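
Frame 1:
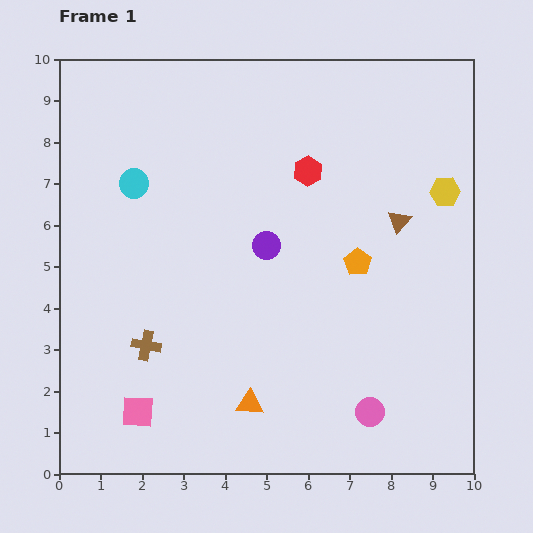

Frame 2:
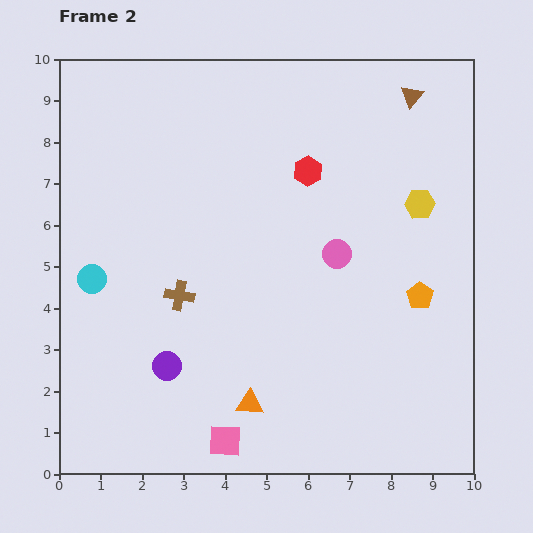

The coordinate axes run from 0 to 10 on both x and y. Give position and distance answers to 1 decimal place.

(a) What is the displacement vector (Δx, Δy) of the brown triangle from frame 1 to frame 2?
(0.3, 3.0)

The brown triangle was at (8.2, 6.1) in frame 1 and (8.5, 9.1) in frame 2.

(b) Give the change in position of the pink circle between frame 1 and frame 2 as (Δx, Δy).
(-0.8, 3.8)

The pink circle was at (7.5, 1.5) in frame 1 and (6.7, 5.3) in frame 2.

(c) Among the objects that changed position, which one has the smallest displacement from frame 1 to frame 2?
the yellow hexagon

(moved 0.7)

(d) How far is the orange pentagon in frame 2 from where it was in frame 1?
1.7

The orange pentagon moved from (7.2, 5.1) to (8.7, 4.3), a distance of √(1.5² + 0.8²) ≈ 1.7.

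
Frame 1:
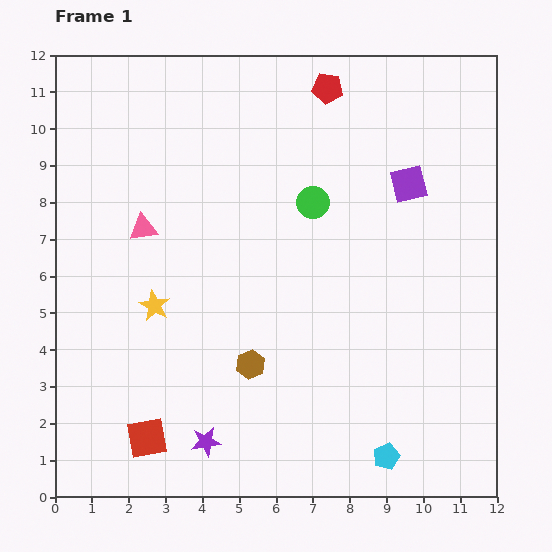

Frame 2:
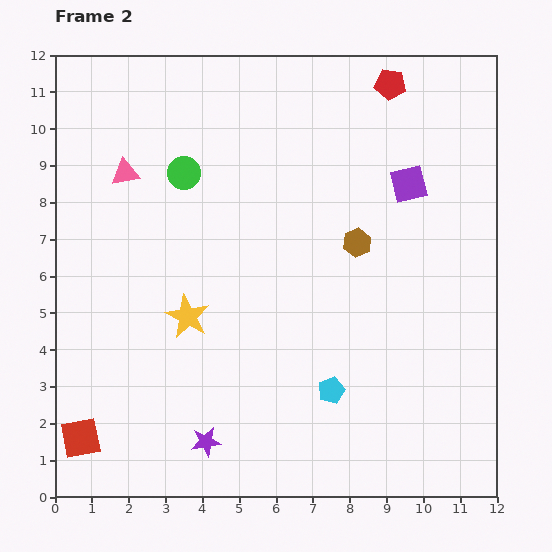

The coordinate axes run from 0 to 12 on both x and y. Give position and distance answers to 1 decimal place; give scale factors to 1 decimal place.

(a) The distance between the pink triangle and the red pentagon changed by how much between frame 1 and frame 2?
+1.3

Distance in frame 1: 6.3. Distance in frame 2: 7.6.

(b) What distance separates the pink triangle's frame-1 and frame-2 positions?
1.6

The pink triangle moved from (2.4, 7.3) to (1.9, 8.8), a distance of √(0.5² + 1.5²) ≈ 1.6.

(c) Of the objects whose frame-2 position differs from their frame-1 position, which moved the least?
the yellow star

(moved 0.9)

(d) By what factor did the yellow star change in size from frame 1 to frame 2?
1.4×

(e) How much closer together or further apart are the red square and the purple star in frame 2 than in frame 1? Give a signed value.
+1.8

Distance in frame 1: 1.6. Distance in frame 2: 3.4.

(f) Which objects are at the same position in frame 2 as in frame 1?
the purple star, the purple square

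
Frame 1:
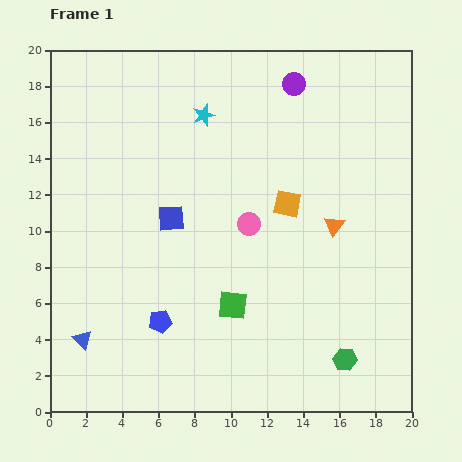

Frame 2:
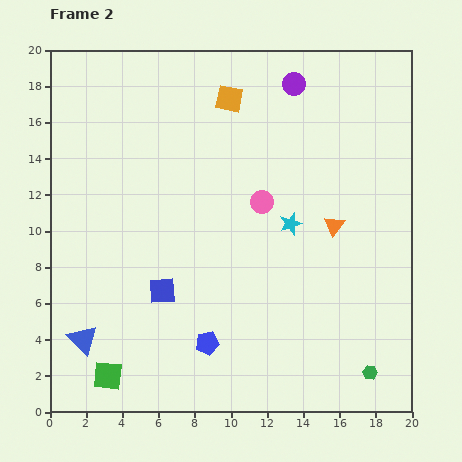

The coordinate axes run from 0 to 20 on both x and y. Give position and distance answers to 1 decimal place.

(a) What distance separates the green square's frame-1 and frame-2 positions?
7.9

The green square moved from (10.1, 5.9) to (3.2, 2.0), a distance of √(6.9² + 3.9²) ≈ 7.9.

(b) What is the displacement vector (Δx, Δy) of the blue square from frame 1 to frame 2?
(-0.5, -4.0)

The blue square was at (6.7, 10.7) in frame 1 and (6.2, 6.7) in frame 2.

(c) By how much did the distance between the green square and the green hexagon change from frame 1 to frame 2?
+7.6

Distance in frame 1: 6.9. Distance in frame 2: 14.5.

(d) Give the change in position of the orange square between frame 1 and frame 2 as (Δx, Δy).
(-3.2, 5.8)

The orange square was at (13.1, 11.5) in frame 1 and (9.9, 17.3) in frame 2.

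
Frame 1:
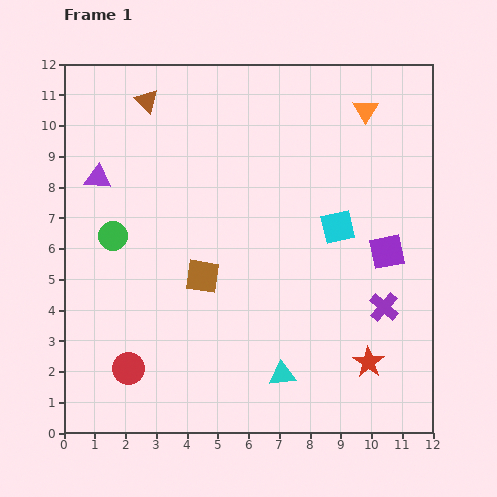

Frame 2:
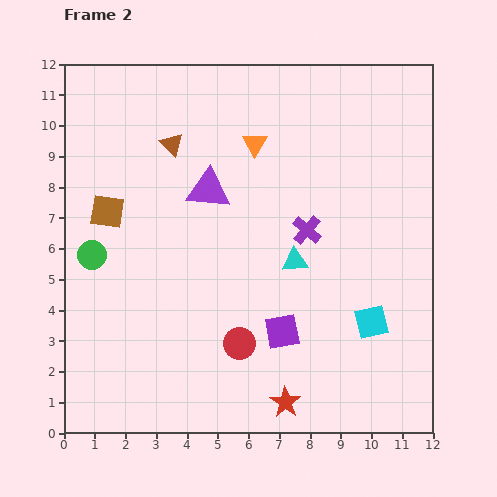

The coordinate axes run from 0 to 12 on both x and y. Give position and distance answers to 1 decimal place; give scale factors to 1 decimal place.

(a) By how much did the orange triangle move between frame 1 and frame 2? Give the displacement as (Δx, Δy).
(-3.6, -1.1)

The orange triangle was at (9.8, 10.5) in frame 1 and (6.2, 9.4) in frame 2.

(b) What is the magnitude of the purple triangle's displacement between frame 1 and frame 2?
3.6

The purple triangle moved from (1.1, 8.3) to (4.7, 7.9), a distance of √(3.6² + 0.4²) ≈ 3.6.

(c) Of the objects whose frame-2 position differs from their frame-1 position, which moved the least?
the green circle

(moved 0.9)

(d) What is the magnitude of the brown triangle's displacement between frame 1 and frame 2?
1.6

The brown triangle moved from (2.7, 10.8) to (3.5, 9.4), a distance of √(0.8² + 1.4²) ≈ 1.6.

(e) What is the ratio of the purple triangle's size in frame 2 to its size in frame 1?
1.6×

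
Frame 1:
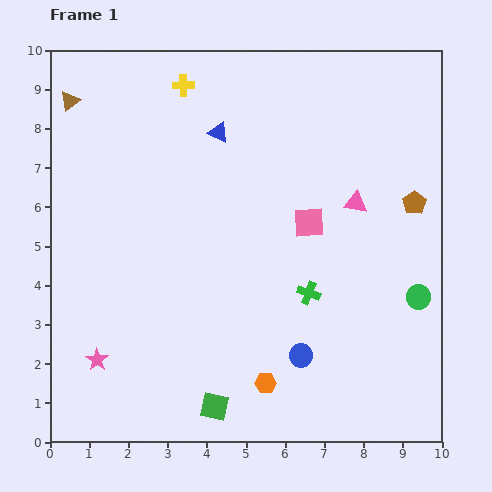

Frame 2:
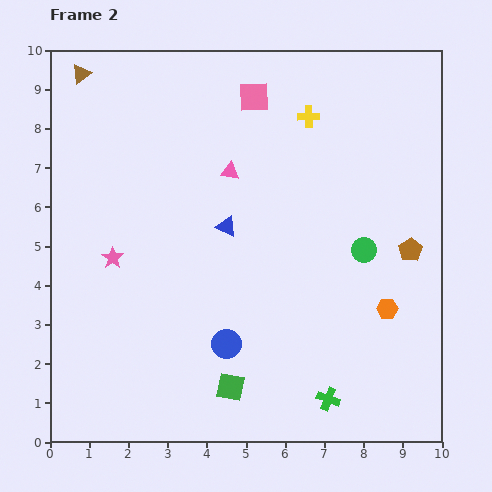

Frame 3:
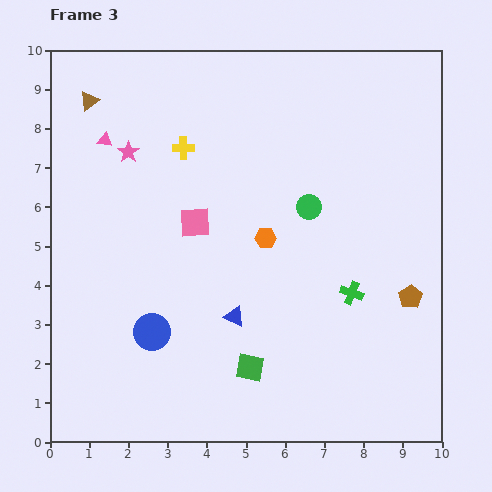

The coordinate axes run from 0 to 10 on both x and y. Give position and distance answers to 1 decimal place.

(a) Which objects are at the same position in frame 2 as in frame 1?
none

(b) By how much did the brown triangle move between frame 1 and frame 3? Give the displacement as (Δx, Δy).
(0.5, 0.0)

The brown triangle was at (0.5, 8.7) in frame 1 and (1.0, 8.7) in frame 3.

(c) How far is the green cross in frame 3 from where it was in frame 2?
2.8

The green cross moved from (7.1, 1.1) to (7.7, 3.8), a distance of √(0.6² + 2.7²) ≈ 2.8.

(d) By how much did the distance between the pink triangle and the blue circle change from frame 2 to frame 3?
+0.6

Distance in frame 2: 4.4. Distance in frame 3: 5.0.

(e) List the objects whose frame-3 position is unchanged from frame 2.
none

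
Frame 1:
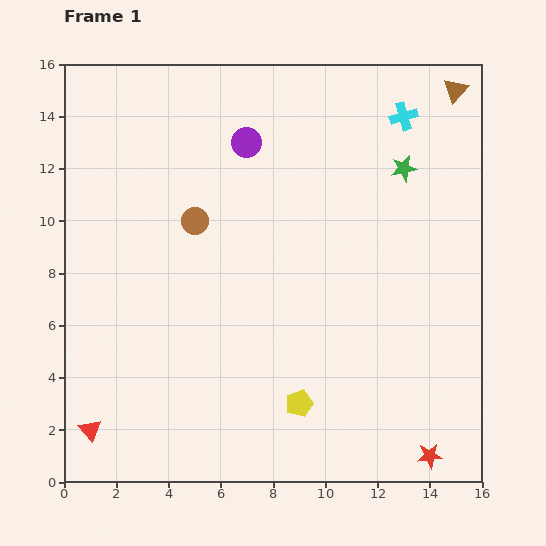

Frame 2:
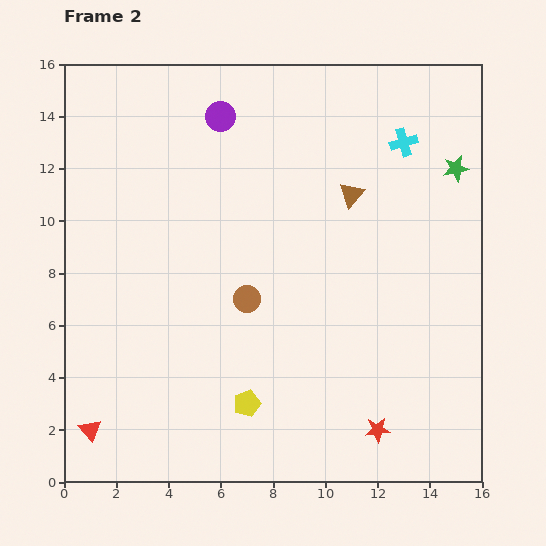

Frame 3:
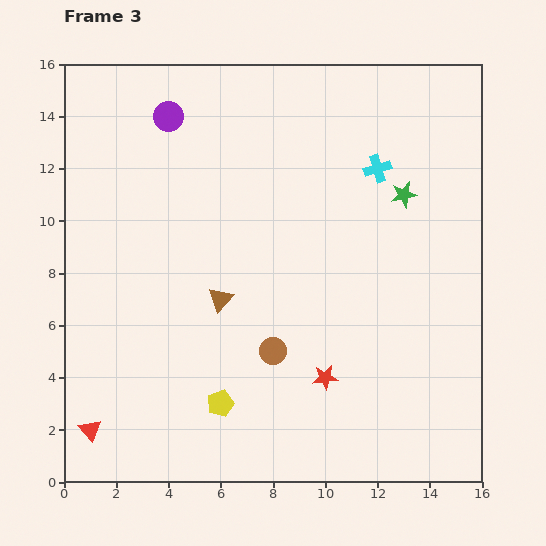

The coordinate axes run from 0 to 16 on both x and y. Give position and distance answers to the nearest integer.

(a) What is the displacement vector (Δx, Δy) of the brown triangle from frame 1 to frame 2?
(-4, -4)

The brown triangle was at (15, 15) in frame 1 and (11, 11) in frame 2.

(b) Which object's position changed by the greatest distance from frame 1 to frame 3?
the brown triangle

(moved 12; next 6)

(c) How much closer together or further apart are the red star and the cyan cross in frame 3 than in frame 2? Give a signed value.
-3

Distance in frame 2: 11. Distance in frame 3: 8.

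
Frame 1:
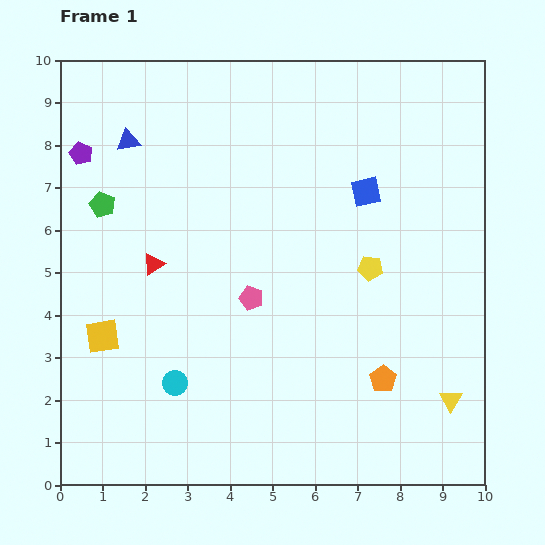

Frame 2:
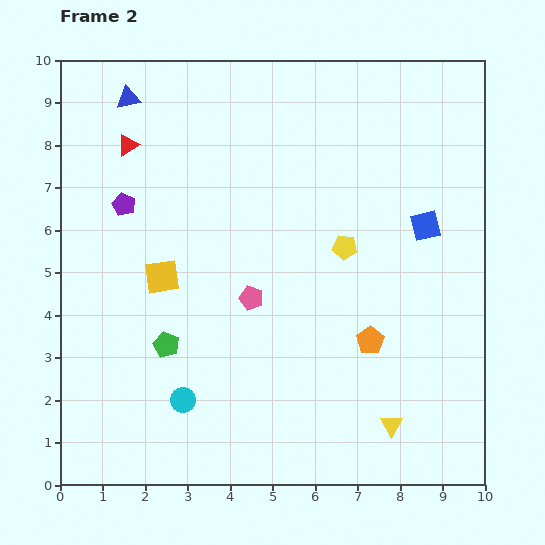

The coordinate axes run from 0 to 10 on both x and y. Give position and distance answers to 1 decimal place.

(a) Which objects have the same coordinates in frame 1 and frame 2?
the pink pentagon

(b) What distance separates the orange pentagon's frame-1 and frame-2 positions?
0.9

The orange pentagon moved from (7.6, 2.5) to (7.3, 3.4), a distance of √(0.3² + 0.9²) ≈ 0.9.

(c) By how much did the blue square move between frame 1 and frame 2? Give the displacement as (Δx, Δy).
(1.4, -0.8)

The blue square was at (7.2, 6.9) in frame 1 and (8.6, 6.1) in frame 2.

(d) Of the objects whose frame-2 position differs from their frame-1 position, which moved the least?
the cyan circle

(moved 0.4)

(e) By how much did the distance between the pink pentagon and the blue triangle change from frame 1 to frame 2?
+0.8

Distance in frame 1: 4.7. Distance in frame 2: 5.5.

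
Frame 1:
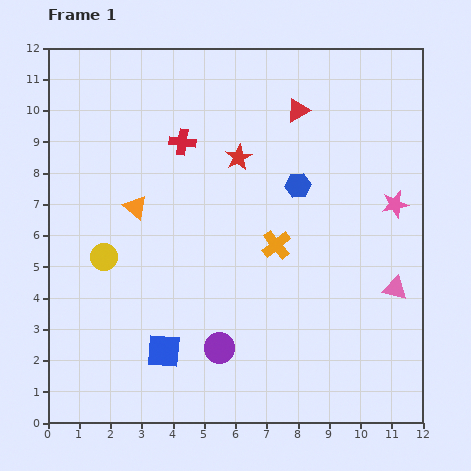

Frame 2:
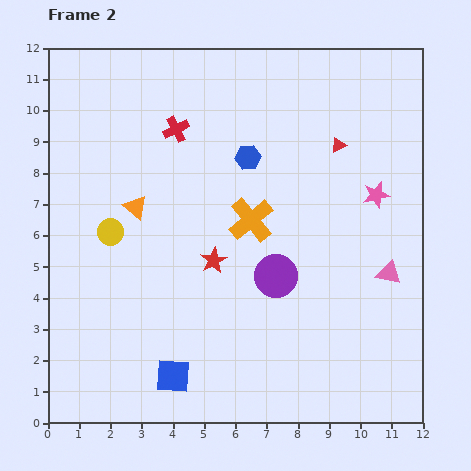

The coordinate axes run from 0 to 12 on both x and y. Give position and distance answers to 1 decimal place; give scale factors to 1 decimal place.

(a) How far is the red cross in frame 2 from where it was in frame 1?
0.4

The red cross moved from (4.3, 9.0) to (4.1, 9.4), a distance of √(0.2² + 0.4²) ≈ 0.4.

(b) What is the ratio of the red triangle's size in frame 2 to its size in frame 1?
0.6×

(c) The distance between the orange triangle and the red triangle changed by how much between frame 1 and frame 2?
+0.7

Distance in frame 1: 6.1. Distance in frame 2: 6.8.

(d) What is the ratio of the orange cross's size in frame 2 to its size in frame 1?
1.5×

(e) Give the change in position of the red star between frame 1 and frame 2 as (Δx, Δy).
(-0.8, -3.3)

The red star was at (6.1, 8.5) in frame 1 and (5.3, 5.2) in frame 2.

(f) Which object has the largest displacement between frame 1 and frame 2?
the red star

(moved 3.4; next 2.9)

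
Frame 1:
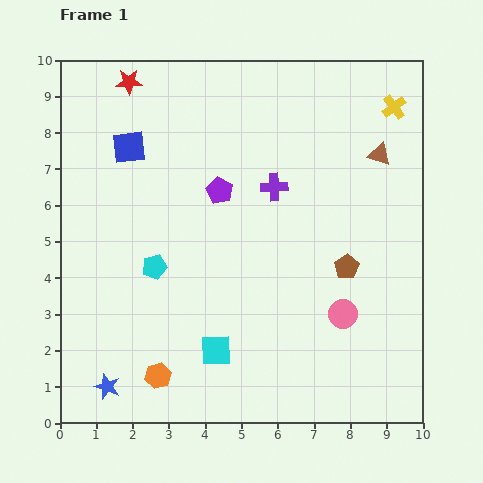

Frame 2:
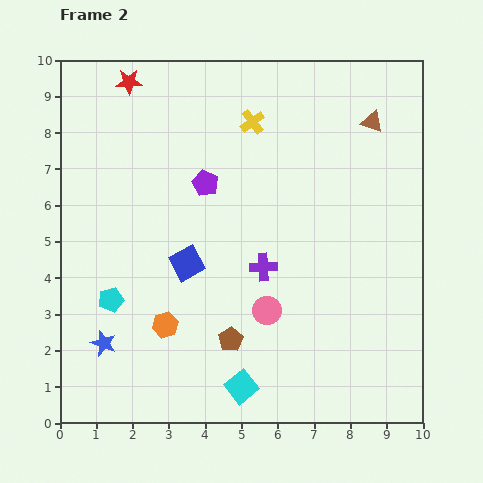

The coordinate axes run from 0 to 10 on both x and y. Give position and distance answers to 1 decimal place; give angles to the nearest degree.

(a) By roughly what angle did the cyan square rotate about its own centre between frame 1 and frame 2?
37° counter-clockwise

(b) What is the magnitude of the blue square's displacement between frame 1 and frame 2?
3.6

The blue square moved from (1.9, 7.6) to (3.5, 4.4), a distance of √(1.6² + 3.2²) ≈ 3.6.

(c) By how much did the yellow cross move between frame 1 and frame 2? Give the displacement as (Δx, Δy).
(-3.9, -0.4)

The yellow cross was at (9.2, 8.7) in frame 1 and (5.3, 8.3) in frame 2.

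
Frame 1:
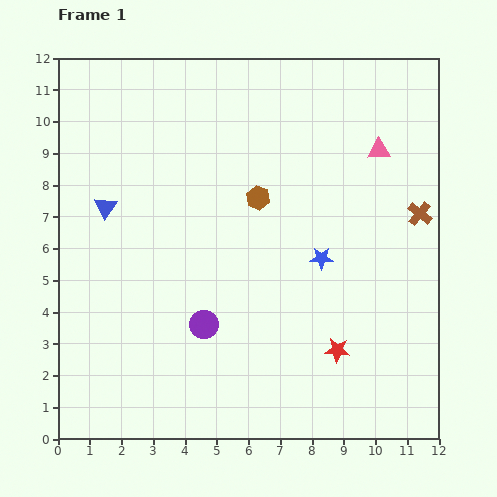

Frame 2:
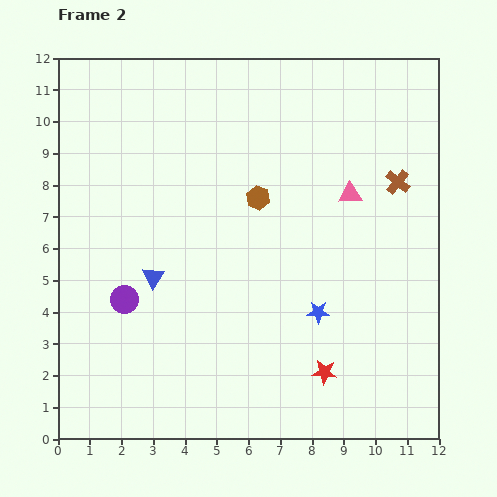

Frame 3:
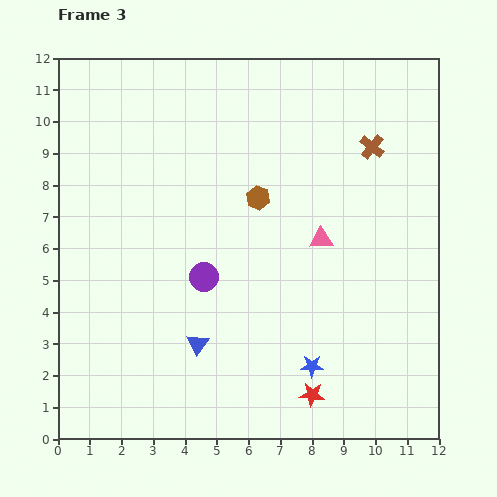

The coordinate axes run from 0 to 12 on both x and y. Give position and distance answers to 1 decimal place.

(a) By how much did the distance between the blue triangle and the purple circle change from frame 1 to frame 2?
-3.7

Distance in frame 1: 4.8. Distance in frame 2: 1.1.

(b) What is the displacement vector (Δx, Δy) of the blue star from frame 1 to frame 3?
(-0.3, -3.4)

The blue star was at (8.3, 5.7) in frame 1 and (8.0, 2.3) in frame 3.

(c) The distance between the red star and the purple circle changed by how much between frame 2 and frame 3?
-1.7

Distance in frame 2: 6.7. Distance in frame 3: 5.0.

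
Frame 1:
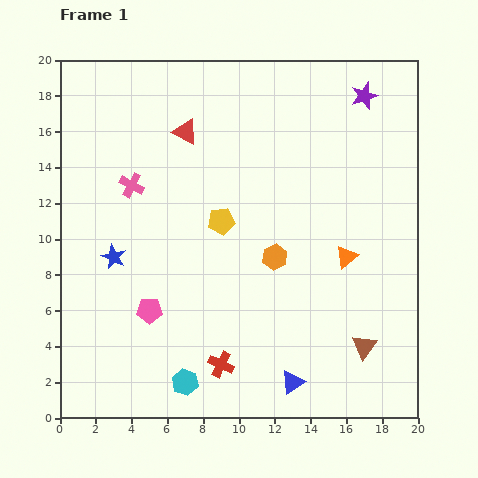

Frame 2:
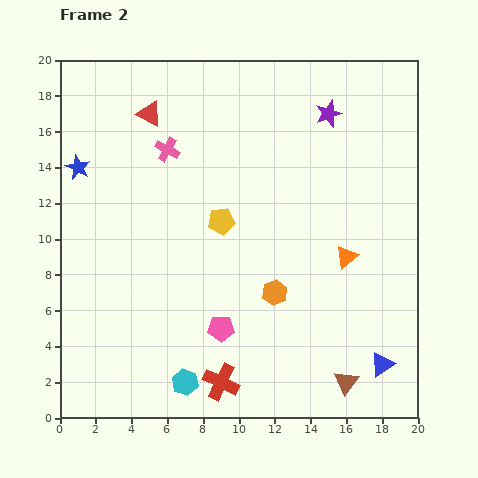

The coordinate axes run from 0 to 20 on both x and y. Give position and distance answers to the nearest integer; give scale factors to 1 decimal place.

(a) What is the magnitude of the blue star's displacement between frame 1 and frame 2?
5

The blue star moved from (3, 9) to (1, 14), a distance of √(2² + 5²) ≈ 5.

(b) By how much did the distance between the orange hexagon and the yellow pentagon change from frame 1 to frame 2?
+1

Distance in frame 1: 4. Distance in frame 2: 5.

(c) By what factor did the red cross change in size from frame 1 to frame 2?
1.4×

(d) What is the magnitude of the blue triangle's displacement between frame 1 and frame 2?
5

The blue triangle moved from (13, 2) to (18, 3), a distance of √(5² + 1²) ≈ 5.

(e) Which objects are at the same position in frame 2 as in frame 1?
the cyan hexagon, the orange triangle, the yellow pentagon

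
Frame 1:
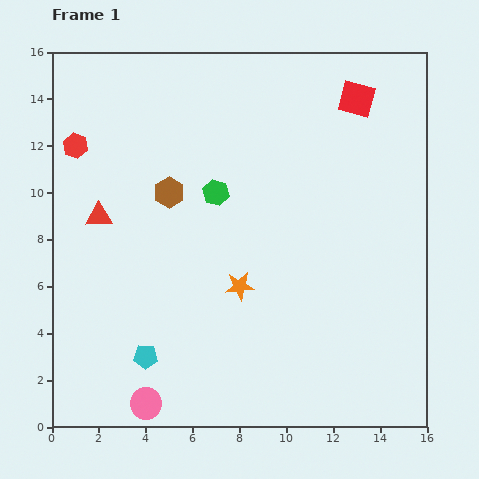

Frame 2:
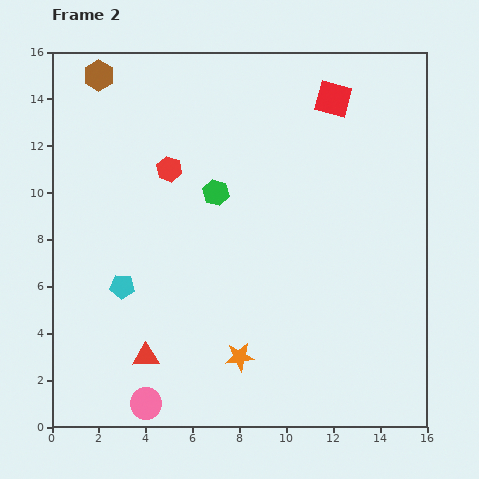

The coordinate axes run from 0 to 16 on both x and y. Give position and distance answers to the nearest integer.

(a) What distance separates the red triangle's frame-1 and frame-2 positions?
6

The red triangle moved from (2, 9) to (4, 3), a distance of √(2² + 6²) ≈ 6.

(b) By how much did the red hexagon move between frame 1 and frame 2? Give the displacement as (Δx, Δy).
(4, -1)

The red hexagon was at (1, 12) in frame 1 and (5, 11) in frame 2.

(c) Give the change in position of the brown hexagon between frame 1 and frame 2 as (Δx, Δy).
(-3, 5)

The brown hexagon was at (5, 10) in frame 1 and (2, 15) in frame 2.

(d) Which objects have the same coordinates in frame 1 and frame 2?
the pink circle, the green hexagon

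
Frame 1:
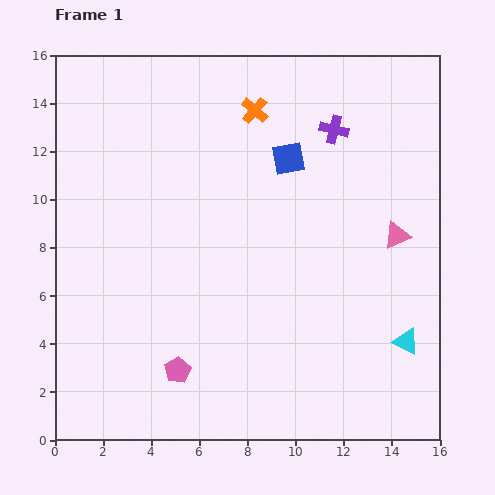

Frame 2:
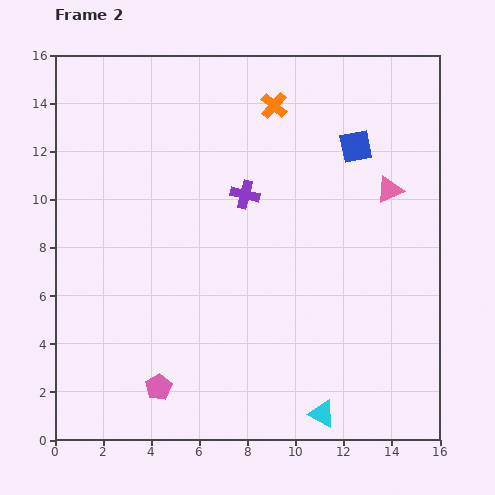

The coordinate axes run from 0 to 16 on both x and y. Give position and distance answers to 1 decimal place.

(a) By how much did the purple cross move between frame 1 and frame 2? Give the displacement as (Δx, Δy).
(-3.7, -2.7)

The purple cross was at (11.6, 12.9) in frame 1 and (7.9, 10.2) in frame 2.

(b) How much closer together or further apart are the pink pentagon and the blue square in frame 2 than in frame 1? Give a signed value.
+3.0

Distance in frame 1: 9.9. Distance in frame 2: 12.9.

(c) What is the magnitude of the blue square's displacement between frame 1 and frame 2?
2.8

The blue square moved from (9.7, 11.7) to (12.5, 12.2), a distance of √(2.8² + 0.5²) ≈ 2.8.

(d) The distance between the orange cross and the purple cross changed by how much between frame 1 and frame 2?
+0.5

Distance in frame 1: 3.4. Distance in frame 2: 3.9.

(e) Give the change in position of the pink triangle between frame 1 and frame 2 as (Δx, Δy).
(-0.3, 1.9)

The pink triangle was at (14.2, 8.5) in frame 1 and (13.9, 10.4) in frame 2.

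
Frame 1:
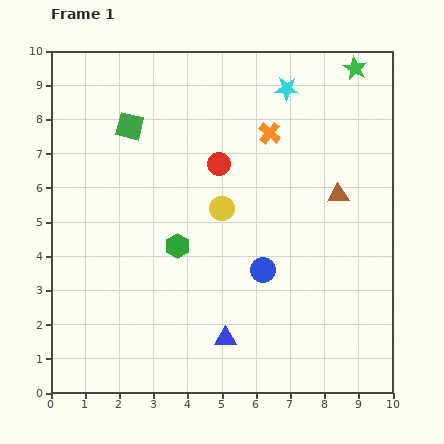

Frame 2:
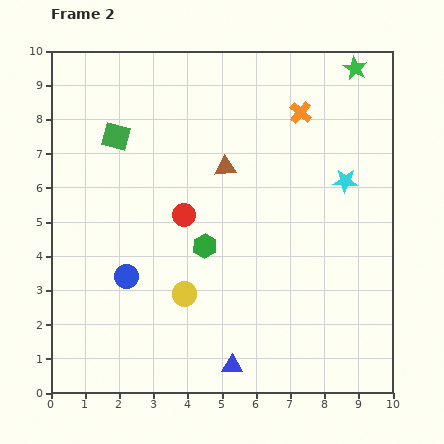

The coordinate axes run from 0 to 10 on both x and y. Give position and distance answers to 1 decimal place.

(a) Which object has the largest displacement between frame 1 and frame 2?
the blue circle

(moved 4.0; next 3.4)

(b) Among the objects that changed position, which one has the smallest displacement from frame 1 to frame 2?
the green square

(moved 0.5)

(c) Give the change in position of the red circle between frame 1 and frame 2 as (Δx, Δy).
(-1.0, -1.5)

The red circle was at (4.9, 6.7) in frame 1 and (3.9, 5.2) in frame 2.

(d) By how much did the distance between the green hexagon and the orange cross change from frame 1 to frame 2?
+0.5

Distance in frame 1: 4.3. Distance in frame 2: 4.8.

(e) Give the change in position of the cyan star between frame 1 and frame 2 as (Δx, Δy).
(1.7, -2.7)

The cyan star was at (6.9, 8.9) in frame 1 and (8.6, 6.2) in frame 2.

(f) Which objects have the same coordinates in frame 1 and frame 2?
the green star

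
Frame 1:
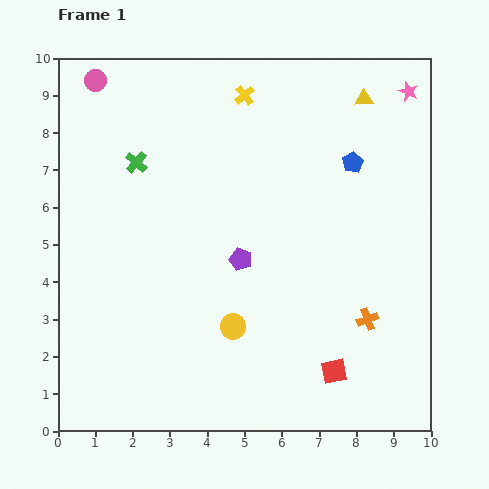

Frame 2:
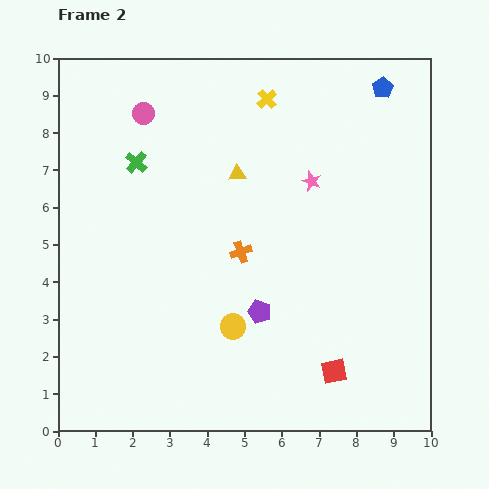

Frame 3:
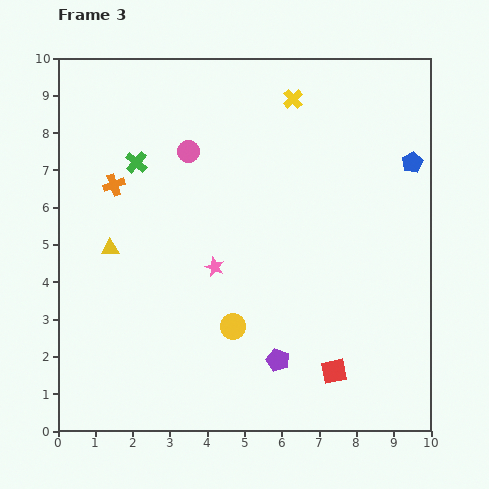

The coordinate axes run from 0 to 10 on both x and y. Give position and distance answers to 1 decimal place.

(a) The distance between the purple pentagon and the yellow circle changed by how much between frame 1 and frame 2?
-1.0

Distance in frame 1: 1.8. Distance in frame 2: 0.8.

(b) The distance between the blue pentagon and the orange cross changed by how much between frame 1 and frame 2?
+1.6

Distance in frame 1: 4.2. Distance in frame 2: 5.8.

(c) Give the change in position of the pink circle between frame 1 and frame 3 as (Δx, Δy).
(2.5, -1.9)

The pink circle was at (1.0, 9.4) in frame 1 and (3.5, 7.5) in frame 3.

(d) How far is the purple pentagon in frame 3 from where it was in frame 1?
2.9

The purple pentagon moved from (4.9, 4.6) to (5.9, 1.9), a distance of √(1.0² + 2.7²) ≈ 2.9.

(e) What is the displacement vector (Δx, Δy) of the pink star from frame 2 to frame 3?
(-2.6, -2.3)

The pink star was at (6.8, 6.7) in frame 2 and (4.2, 4.4) in frame 3.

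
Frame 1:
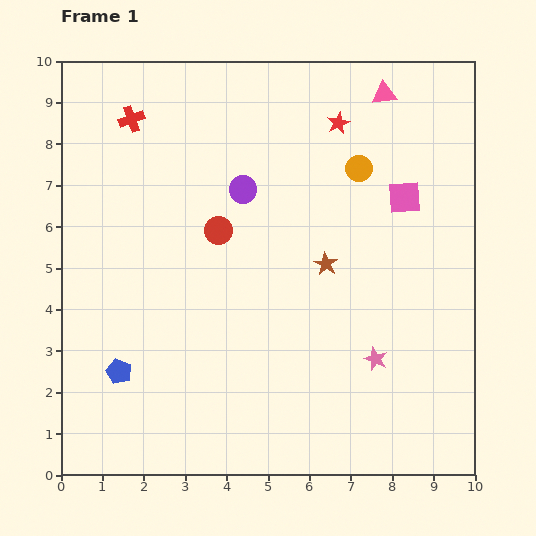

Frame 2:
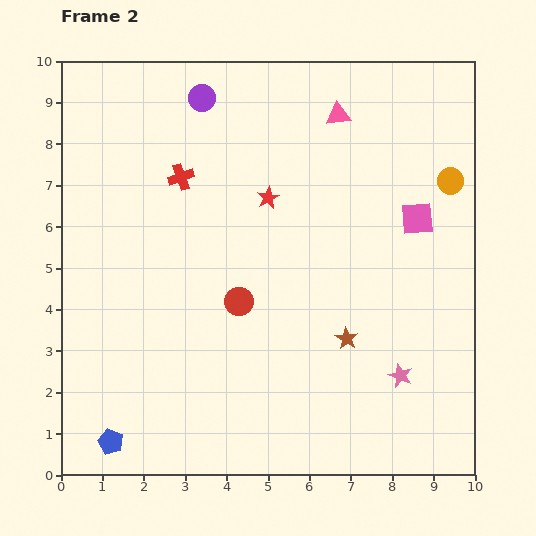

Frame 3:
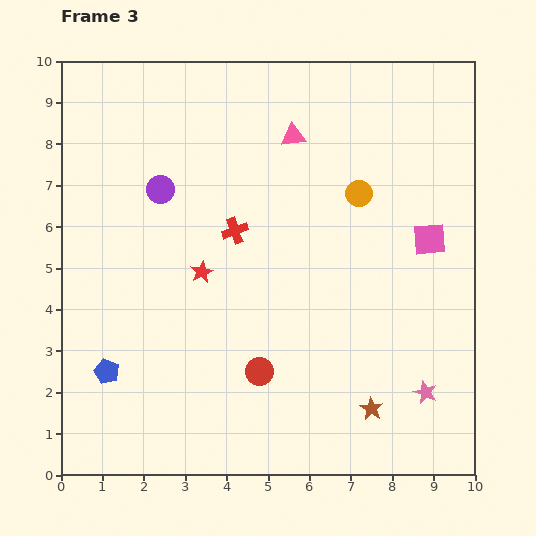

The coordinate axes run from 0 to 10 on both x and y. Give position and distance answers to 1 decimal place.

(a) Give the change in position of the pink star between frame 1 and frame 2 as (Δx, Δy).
(0.6, -0.4)

The pink star was at (7.6, 2.8) in frame 1 and (8.2, 2.4) in frame 2.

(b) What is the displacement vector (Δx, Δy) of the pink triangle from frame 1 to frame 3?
(-2.2, -1.0)

The pink triangle was at (7.8, 9.2) in frame 1 and (5.6, 8.2) in frame 3.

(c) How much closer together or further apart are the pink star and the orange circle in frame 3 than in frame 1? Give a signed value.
+0.5

Distance in frame 1: 4.6. Distance in frame 3: 5.1.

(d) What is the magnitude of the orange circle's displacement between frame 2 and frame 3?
2.2

The orange circle moved from (9.4, 7.1) to (7.2, 6.8), a distance of √(2.2² + 0.3²) ≈ 2.2.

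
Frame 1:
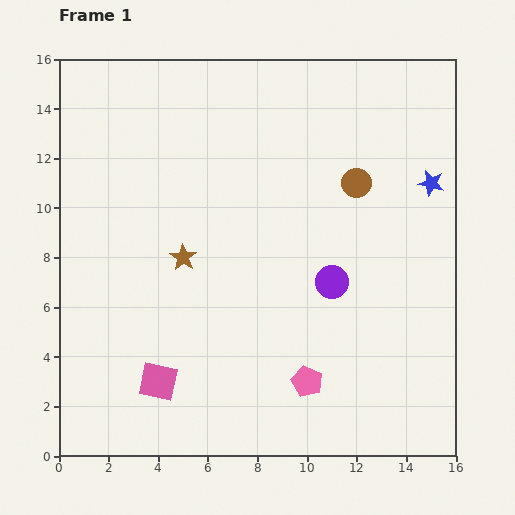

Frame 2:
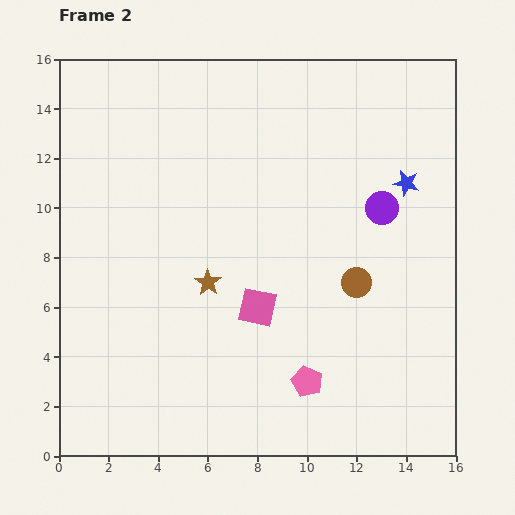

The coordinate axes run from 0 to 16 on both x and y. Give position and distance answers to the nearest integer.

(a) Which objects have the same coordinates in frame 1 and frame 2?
the pink pentagon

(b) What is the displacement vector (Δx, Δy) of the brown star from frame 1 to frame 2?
(1, -1)

The brown star was at (5, 8) in frame 1 and (6, 7) in frame 2.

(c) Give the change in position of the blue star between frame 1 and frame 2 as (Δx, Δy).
(-1, 0)

The blue star was at (15, 11) in frame 1 and (14, 11) in frame 2.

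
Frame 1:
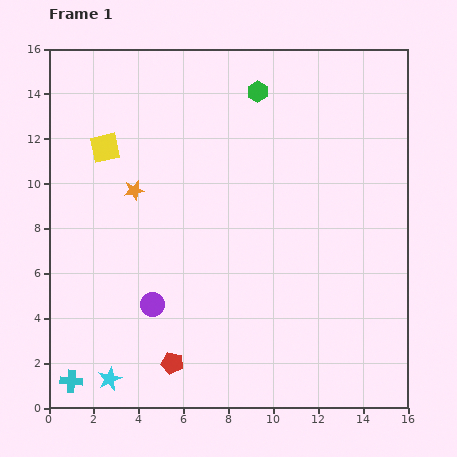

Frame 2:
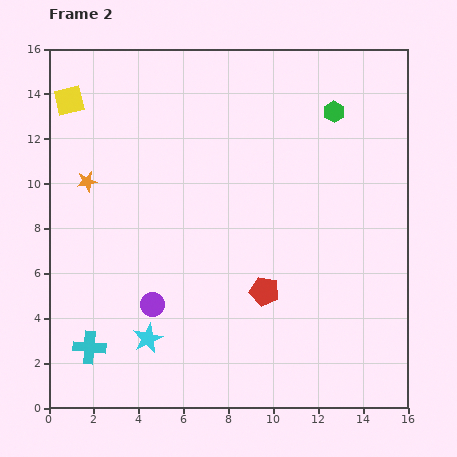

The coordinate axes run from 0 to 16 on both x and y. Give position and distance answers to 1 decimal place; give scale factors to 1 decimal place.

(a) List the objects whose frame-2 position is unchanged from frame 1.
the purple circle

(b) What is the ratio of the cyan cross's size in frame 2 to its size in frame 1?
1.5×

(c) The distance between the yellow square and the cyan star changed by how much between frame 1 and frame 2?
+0.9

Distance in frame 1: 10.3. Distance in frame 2: 11.2.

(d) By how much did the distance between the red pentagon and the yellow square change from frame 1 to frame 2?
+2.1

Distance in frame 1: 10.1. Distance in frame 2: 12.2.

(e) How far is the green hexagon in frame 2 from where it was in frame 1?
3.5

The green hexagon moved from (9.3, 14.1) to (12.7, 13.2), a distance of √(3.4² + 0.9²) ≈ 3.5.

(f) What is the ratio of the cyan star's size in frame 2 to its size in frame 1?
1.3×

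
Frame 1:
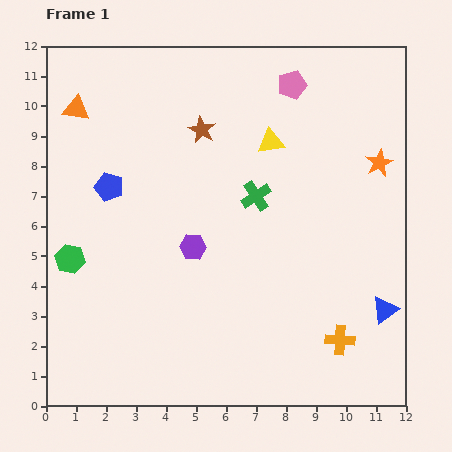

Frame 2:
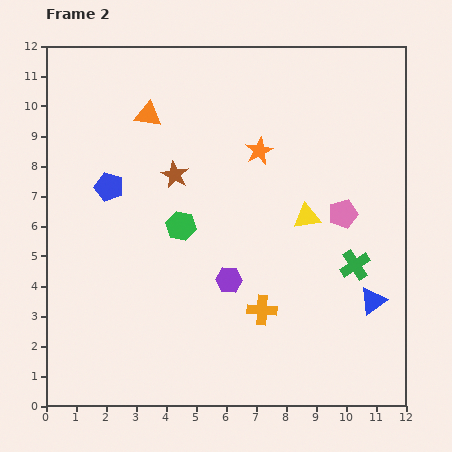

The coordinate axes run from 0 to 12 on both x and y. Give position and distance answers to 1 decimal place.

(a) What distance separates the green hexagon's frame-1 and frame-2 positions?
3.9

The green hexagon moved from (0.8, 4.9) to (4.5, 6.0), a distance of √(3.7² + 1.1²) ≈ 3.9.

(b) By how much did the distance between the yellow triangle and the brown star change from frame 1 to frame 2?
+2.3

Distance in frame 1: 2.3. Distance in frame 2: 4.6.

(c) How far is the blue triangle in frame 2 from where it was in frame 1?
0.5

The blue triangle moved from (11.3, 3.2) to (10.9, 3.5), a distance of √(0.4² + 0.3²) ≈ 0.5.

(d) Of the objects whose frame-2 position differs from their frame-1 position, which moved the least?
the blue triangle

(moved 0.5)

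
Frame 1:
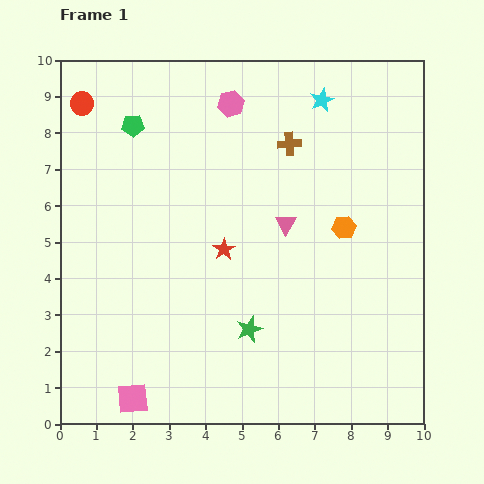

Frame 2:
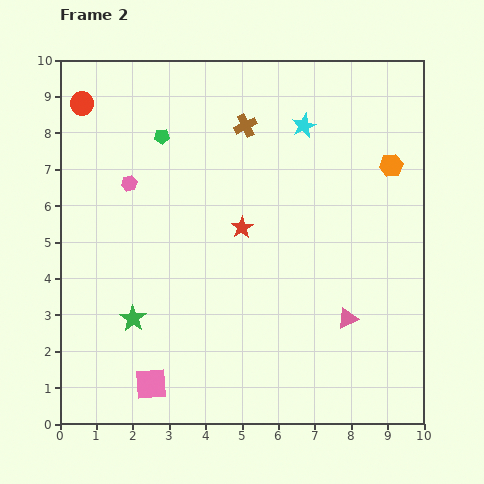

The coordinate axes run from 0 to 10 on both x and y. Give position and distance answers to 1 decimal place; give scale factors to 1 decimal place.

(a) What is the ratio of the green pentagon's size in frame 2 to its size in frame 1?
0.7×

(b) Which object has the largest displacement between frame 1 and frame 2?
the pink hexagon

(moved 3.6; next 3.2)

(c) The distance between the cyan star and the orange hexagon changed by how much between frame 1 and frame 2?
-1.0

Distance in frame 1: 3.6. Distance in frame 2: 2.6.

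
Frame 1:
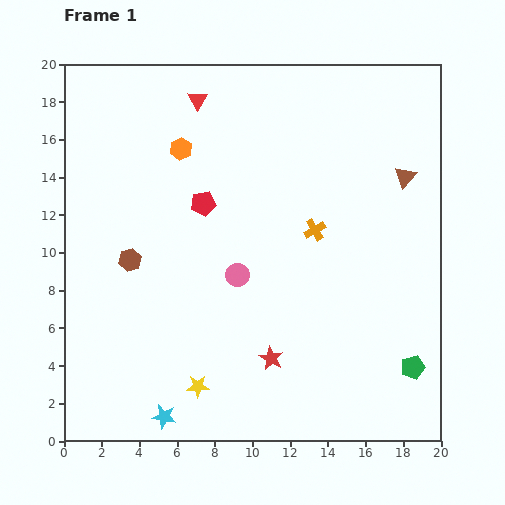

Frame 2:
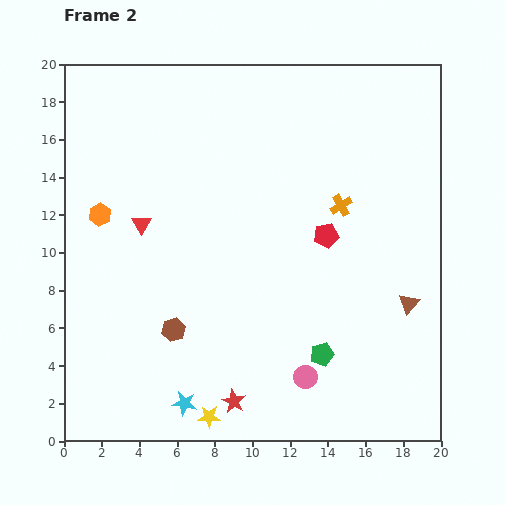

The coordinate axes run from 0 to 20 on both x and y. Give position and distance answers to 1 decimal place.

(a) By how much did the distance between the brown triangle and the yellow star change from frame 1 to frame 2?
-3.4

Distance in frame 1: 15.6. Distance in frame 2: 12.2.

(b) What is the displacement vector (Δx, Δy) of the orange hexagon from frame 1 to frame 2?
(-4.3, -3.5)

The orange hexagon was at (6.2, 15.5) in frame 1 and (1.9, 12.0) in frame 2.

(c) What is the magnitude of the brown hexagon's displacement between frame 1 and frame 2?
4.4

The brown hexagon moved from (3.5, 9.6) to (5.8, 5.9), a distance of √(2.3² + 3.7²) ≈ 4.4.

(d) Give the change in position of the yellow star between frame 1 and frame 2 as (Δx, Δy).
(0.6, -1.6)

The yellow star was at (7.1, 2.9) in frame 1 and (7.7, 1.3) in frame 2.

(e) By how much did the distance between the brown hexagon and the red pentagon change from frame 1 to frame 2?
+4.6

Distance in frame 1: 4.9. Distance in frame 2: 9.5.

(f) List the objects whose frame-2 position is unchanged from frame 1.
none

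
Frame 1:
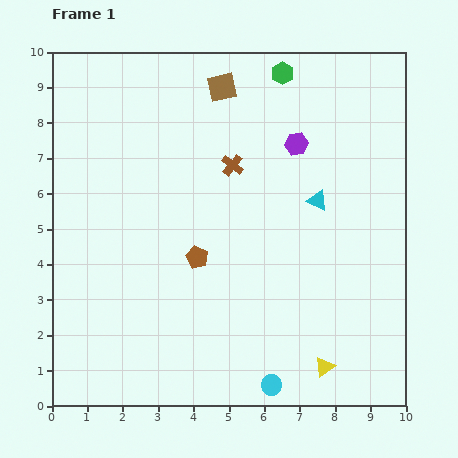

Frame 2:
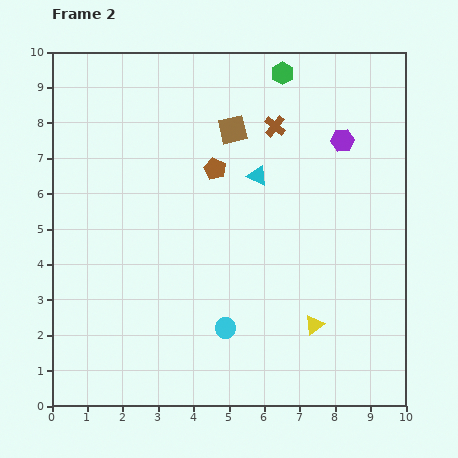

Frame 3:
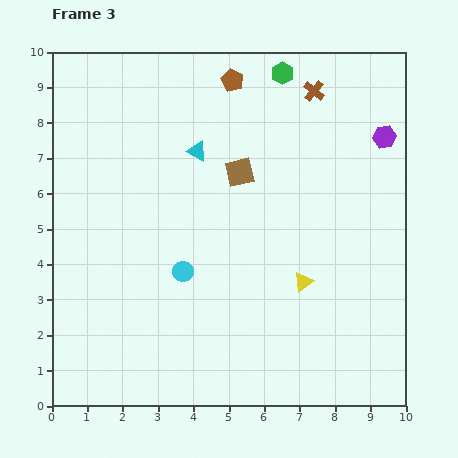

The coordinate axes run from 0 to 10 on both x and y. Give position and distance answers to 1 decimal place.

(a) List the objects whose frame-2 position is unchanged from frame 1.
the green hexagon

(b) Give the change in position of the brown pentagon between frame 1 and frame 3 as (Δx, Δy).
(1.0, 5.0)

The brown pentagon was at (4.1, 4.2) in frame 1 and (5.1, 9.2) in frame 3.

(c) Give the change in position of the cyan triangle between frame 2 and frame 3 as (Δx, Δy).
(-1.7, 0.7)

The cyan triangle was at (5.8, 6.5) in frame 2 and (4.1, 7.2) in frame 3.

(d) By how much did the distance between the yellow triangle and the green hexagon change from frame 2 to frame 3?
-1.3

Distance in frame 2: 7.2. Distance in frame 3: 5.9.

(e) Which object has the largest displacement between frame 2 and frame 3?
the brown pentagon

(moved 2.5; next 2.0)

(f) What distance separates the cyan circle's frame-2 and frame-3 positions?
2.0

The cyan circle moved from (4.9, 2.2) to (3.7, 3.8), a distance of √(1.2² + 1.6²) ≈ 2.0.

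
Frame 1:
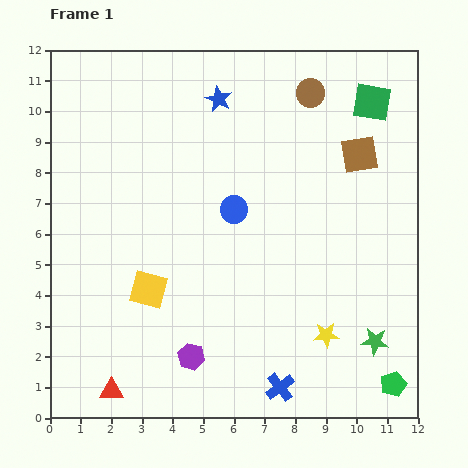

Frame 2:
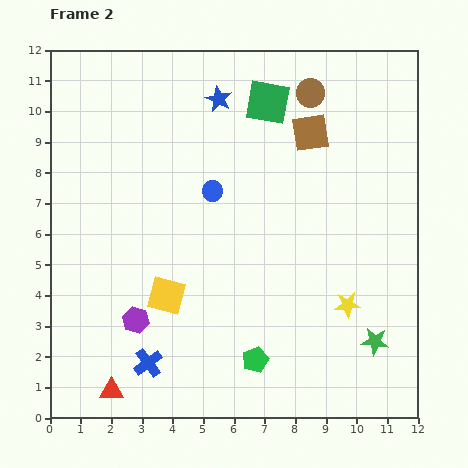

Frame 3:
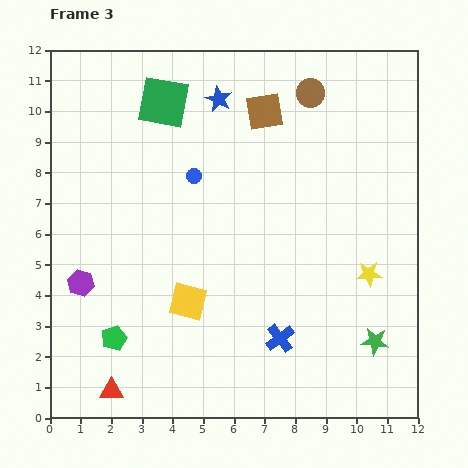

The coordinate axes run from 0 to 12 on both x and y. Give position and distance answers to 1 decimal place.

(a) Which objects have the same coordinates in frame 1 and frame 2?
the red triangle, the brown circle, the blue star, the green star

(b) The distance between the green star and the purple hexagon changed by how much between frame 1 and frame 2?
+1.8

Distance in frame 1: 6.0. Distance in frame 2: 7.8.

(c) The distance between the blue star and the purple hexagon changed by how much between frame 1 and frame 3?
-0.9

Distance in frame 1: 8.4. Distance in frame 3: 7.5.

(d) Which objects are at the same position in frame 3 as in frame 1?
the red triangle, the brown circle, the blue star, the green star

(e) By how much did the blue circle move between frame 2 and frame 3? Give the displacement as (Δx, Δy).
(-0.6, 0.5)

The blue circle was at (5.3, 7.4) in frame 2 and (4.7, 7.9) in frame 3.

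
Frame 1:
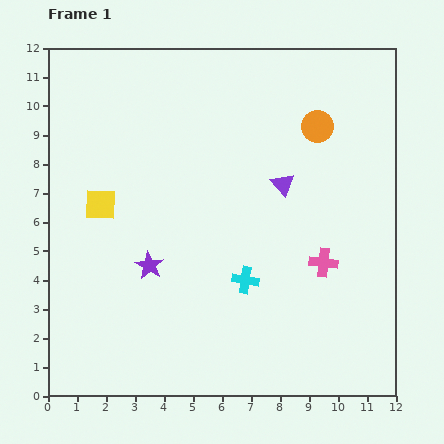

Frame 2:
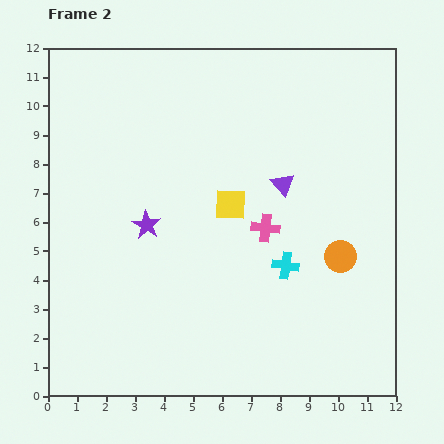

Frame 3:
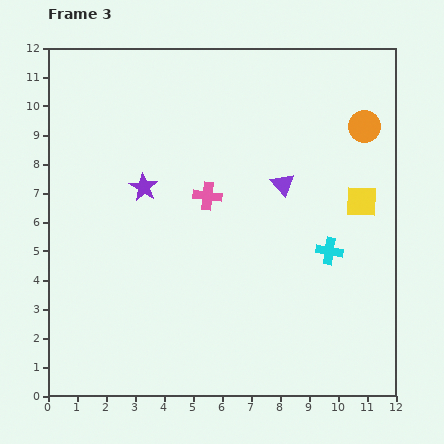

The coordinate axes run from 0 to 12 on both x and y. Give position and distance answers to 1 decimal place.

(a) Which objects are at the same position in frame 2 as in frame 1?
the purple triangle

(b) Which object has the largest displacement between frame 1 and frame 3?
the yellow square

(moved 9.0; next 4.6)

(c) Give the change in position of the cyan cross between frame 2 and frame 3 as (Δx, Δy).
(1.5, 0.5)

The cyan cross was at (8.2, 4.5) in frame 2 and (9.7, 5.0) in frame 3.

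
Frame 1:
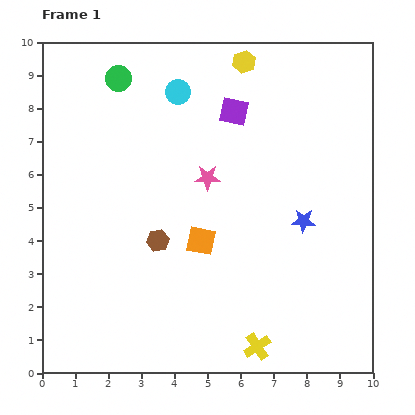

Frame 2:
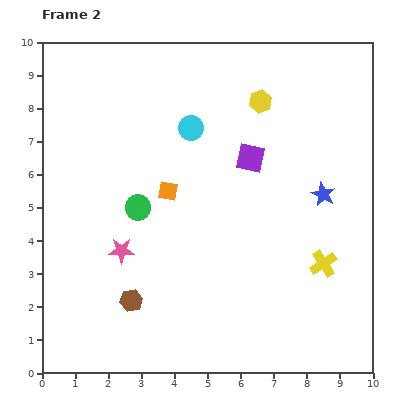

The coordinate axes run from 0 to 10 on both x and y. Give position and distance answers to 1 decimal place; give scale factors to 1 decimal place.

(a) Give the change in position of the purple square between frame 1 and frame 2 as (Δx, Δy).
(0.5, -1.4)

The purple square was at (5.8, 7.9) in frame 1 and (6.3, 6.5) in frame 2.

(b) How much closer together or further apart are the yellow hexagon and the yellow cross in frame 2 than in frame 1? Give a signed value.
-3.3

Distance in frame 1: 8.6. Distance in frame 2: 5.3.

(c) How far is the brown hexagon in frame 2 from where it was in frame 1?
2.0

The brown hexagon moved from (3.5, 4.0) to (2.7, 2.2), a distance of √(0.8² + 1.8²) ≈ 2.0.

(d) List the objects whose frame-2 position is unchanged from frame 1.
none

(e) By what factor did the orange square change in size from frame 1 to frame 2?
0.7×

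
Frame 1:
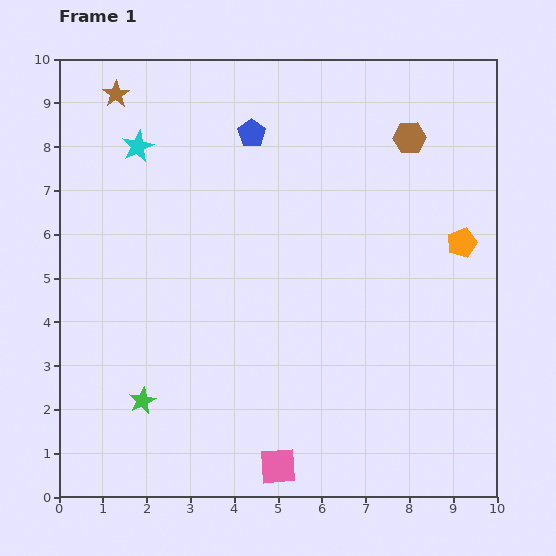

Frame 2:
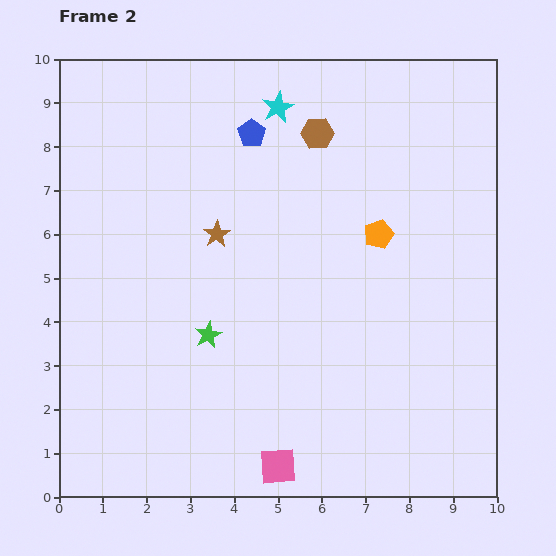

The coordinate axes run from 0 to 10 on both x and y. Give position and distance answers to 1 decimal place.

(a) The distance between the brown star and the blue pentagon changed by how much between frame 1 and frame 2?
-0.8

Distance in frame 1: 3.2. Distance in frame 2: 2.4.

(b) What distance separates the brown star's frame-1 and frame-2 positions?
3.9

The brown star moved from (1.3, 9.2) to (3.6, 6.0), a distance of √(2.3² + 3.2²) ≈ 3.9.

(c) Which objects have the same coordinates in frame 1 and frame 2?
the pink square, the blue pentagon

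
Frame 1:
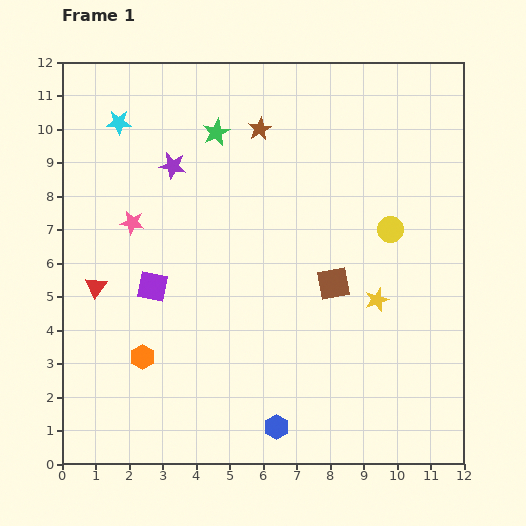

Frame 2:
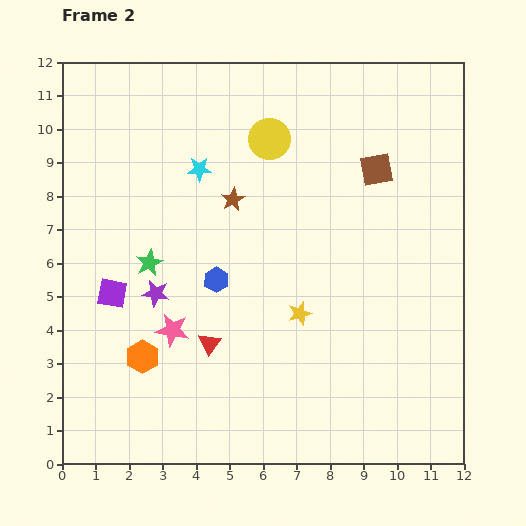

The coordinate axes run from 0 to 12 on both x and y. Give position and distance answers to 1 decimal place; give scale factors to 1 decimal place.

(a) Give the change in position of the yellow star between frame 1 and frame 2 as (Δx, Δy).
(-2.3, -0.4)

The yellow star was at (9.4, 4.9) in frame 1 and (7.1, 4.5) in frame 2.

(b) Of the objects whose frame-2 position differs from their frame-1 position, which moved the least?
the purple square

(moved 1.2)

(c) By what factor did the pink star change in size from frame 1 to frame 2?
1.4×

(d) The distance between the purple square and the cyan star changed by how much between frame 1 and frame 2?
-0.5

Distance in frame 1: 5.0. Distance in frame 2: 4.5.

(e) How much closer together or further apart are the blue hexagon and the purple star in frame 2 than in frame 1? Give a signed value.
-6.6

Distance in frame 1: 8.4. Distance in frame 2: 1.8.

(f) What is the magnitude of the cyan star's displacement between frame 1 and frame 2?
2.8

The cyan star moved from (1.7, 10.2) to (4.1, 8.8), a distance of √(2.4² + 1.4²) ≈ 2.8.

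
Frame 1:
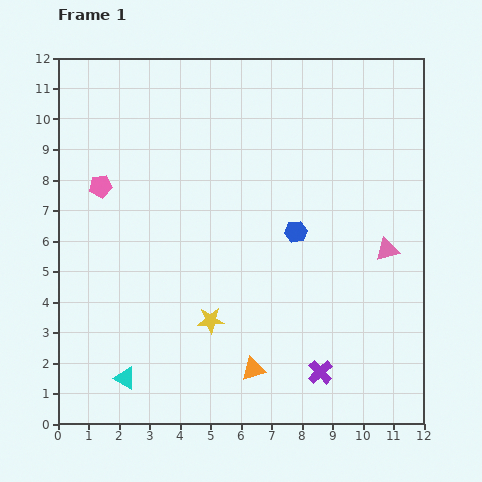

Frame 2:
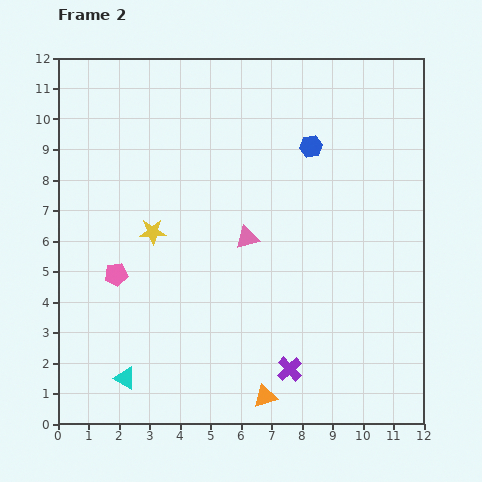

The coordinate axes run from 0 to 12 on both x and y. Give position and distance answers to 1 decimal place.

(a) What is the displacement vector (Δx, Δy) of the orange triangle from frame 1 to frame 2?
(0.4, -0.9)

The orange triangle was at (6.4, 1.8) in frame 1 and (6.8, 0.9) in frame 2.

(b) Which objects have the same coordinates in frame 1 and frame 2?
the cyan triangle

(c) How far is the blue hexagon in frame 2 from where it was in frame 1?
2.8

The blue hexagon moved from (7.8, 6.3) to (8.3, 9.1), a distance of √(0.5² + 2.8²) ≈ 2.8.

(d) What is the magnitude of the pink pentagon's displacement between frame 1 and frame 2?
2.9

The pink pentagon moved from (1.4, 7.8) to (1.9, 4.9), a distance of √(0.5² + 2.9²) ≈ 2.9.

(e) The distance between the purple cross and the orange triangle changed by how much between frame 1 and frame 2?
-1.0

Distance in frame 1: 2.2. Distance in frame 2: 1.2.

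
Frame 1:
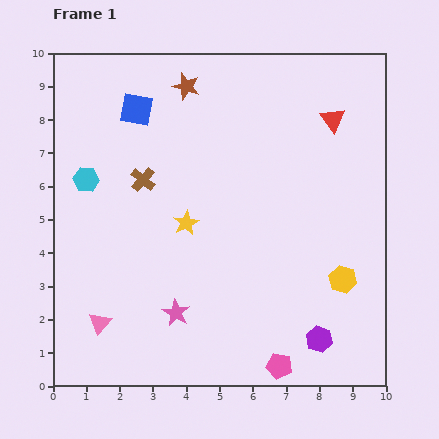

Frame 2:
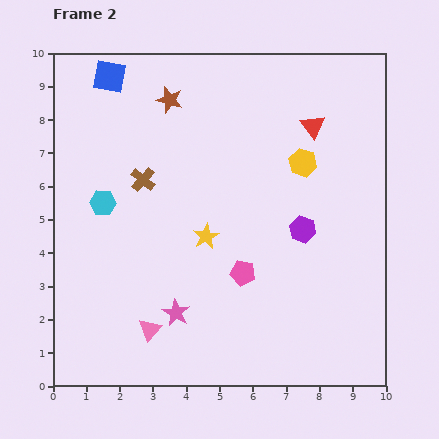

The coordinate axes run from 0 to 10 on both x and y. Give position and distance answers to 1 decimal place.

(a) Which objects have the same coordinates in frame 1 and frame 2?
the pink star, the brown cross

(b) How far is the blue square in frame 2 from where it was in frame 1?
1.3

The blue square moved from (2.5, 8.3) to (1.7, 9.3), a distance of √(0.8² + 1.0²) ≈ 1.3.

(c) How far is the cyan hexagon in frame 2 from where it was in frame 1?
0.9

The cyan hexagon moved from (1.0, 6.2) to (1.5, 5.5), a distance of √(0.5² + 0.7²) ≈ 0.9.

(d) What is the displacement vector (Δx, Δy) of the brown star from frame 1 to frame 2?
(-0.5, -0.4)

The brown star was at (4.0, 9.0) in frame 1 and (3.5, 8.6) in frame 2.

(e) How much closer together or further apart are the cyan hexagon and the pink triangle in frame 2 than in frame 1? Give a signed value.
-0.3

Distance in frame 1: 4.3. Distance in frame 2: 4.0.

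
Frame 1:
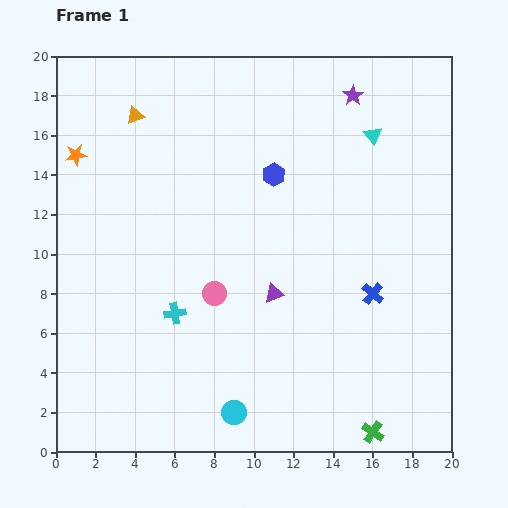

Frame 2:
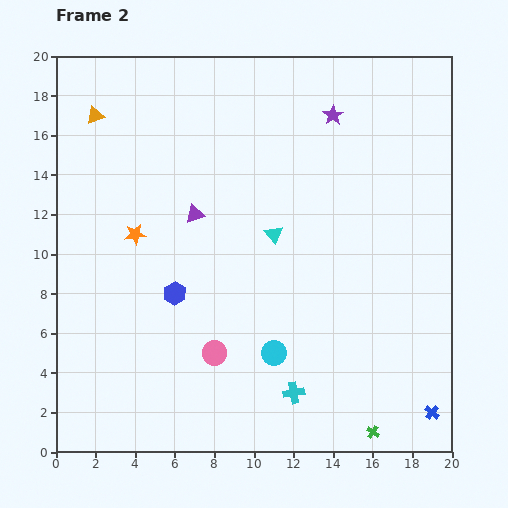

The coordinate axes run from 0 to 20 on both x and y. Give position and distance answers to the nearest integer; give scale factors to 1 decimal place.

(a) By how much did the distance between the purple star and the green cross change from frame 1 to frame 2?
-1

Distance in frame 1: 17. Distance in frame 2: 16.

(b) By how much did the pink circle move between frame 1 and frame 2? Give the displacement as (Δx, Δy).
(0, -3)

The pink circle was at (8, 8) in frame 1 and (8, 5) in frame 2.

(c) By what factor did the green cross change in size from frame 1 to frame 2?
0.6×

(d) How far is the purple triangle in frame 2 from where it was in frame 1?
6

The purple triangle moved from (11, 8) to (7, 12), a distance of √(4² + 4²) ≈ 6.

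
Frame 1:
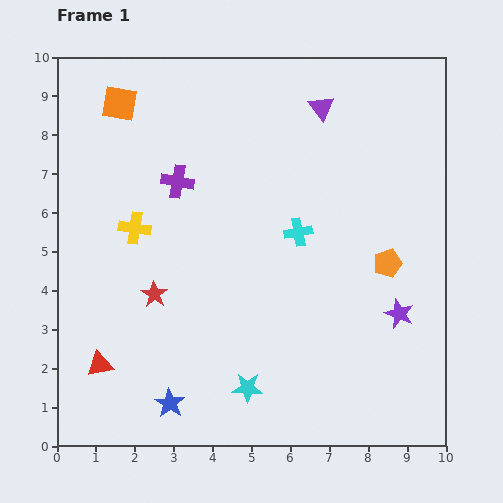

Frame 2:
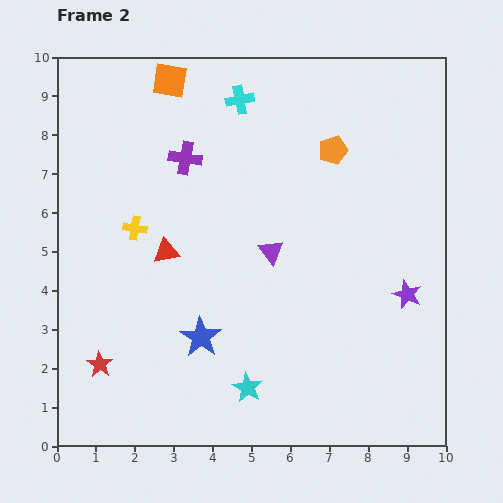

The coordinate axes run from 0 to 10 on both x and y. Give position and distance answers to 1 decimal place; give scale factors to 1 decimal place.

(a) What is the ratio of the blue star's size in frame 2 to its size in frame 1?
1.4×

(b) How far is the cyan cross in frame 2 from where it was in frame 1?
3.7

The cyan cross moved from (6.2, 5.5) to (4.7, 8.9), a distance of √(1.5² + 3.4²) ≈ 3.7.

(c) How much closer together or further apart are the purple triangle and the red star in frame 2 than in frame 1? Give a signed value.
-1.1

Distance in frame 1: 6.4. Distance in frame 2: 5.3.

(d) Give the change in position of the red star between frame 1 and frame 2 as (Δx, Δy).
(-1.4, -1.8)

The red star was at (2.5, 3.9) in frame 1 and (1.1, 2.1) in frame 2.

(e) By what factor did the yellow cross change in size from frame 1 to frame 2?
0.7×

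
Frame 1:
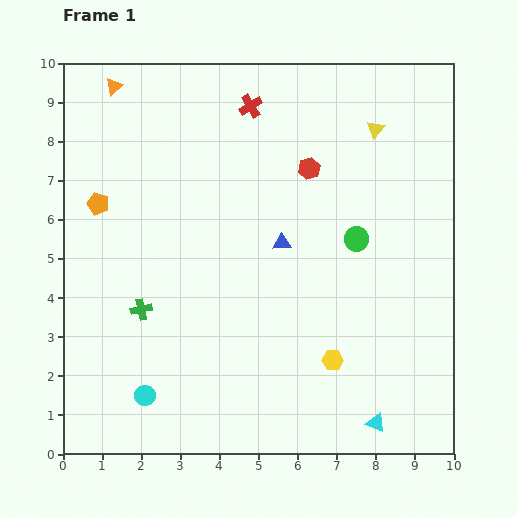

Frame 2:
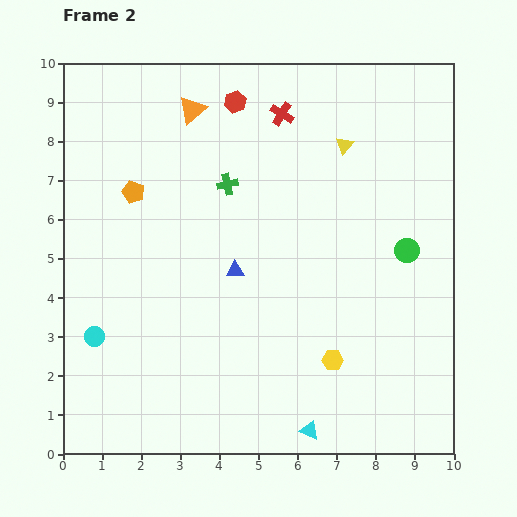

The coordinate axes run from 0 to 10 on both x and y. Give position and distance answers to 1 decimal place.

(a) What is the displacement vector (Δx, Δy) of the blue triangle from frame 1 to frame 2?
(-1.2, -0.7)

The blue triangle was at (5.6, 5.4) in frame 1 and (4.4, 4.7) in frame 2.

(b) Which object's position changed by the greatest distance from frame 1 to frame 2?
the green cross

(moved 3.9; next 2.5)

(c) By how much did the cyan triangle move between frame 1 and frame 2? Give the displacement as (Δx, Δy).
(-1.7, -0.2)

The cyan triangle was at (8.0, 0.8) in frame 1 and (6.3, 0.6) in frame 2.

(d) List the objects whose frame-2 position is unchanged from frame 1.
the yellow hexagon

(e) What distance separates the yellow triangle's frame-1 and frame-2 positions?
0.9

The yellow triangle moved from (8.0, 8.3) to (7.2, 7.9), a distance of √(0.8² + 0.4²) ≈ 0.9.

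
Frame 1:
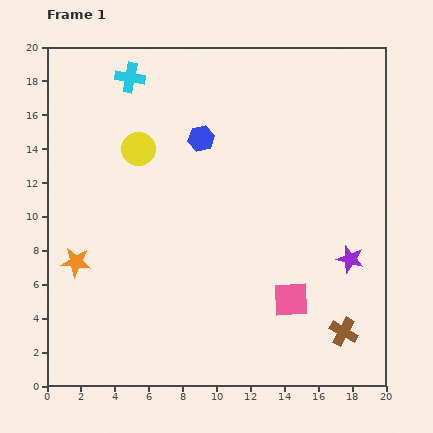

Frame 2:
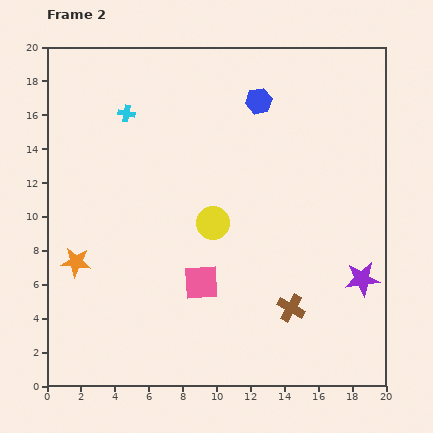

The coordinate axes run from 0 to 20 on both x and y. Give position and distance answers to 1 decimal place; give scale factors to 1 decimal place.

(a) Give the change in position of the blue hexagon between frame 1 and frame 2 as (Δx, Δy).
(3.4, 2.2)

The blue hexagon was at (9.1, 14.6) in frame 1 and (12.5, 16.8) in frame 2.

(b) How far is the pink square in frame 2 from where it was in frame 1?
5.4

The pink square moved from (14.4, 5.1) to (9.1, 6.1), a distance of √(5.3² + 1.0²) ≈ 5.4.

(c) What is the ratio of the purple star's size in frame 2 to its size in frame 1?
1.3×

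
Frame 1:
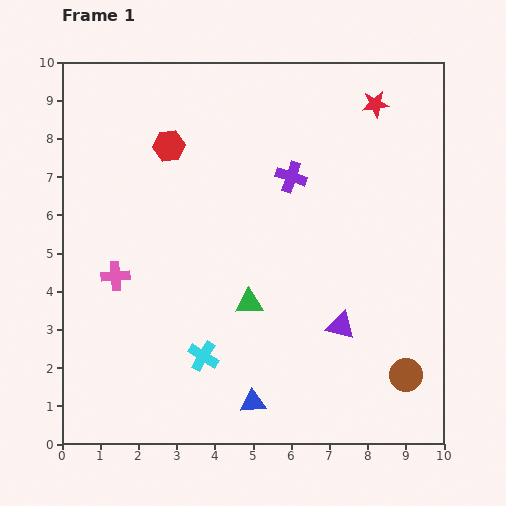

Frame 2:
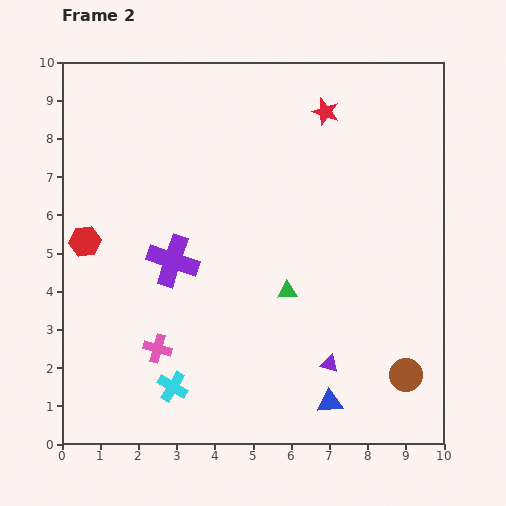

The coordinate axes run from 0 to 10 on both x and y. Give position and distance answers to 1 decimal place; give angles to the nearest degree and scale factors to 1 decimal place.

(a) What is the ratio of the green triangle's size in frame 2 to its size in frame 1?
0.7×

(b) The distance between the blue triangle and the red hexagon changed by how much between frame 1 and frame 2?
+0.6

Distance in frame 1: 7.1. Distance in frame 2: 7.7.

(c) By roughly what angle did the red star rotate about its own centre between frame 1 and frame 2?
25° clockwise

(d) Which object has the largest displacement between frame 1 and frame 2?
the purple cross

(moved 3.8; next 3.3)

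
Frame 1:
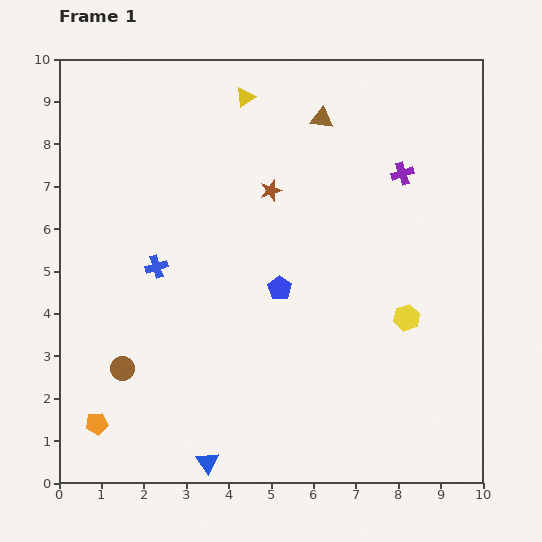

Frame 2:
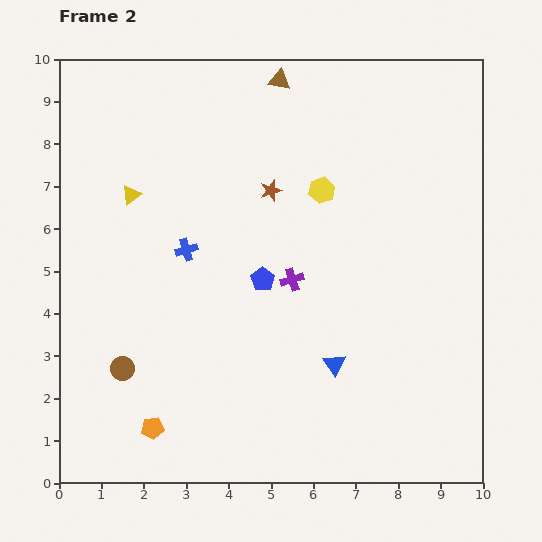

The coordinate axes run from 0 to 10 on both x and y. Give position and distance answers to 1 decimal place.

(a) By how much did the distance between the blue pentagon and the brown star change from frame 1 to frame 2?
-0.2

Distance in frame 1: 2.3. Distance in frame 2: 2.1.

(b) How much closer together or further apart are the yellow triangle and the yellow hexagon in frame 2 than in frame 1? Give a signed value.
-1.9

Distance in frame 1: 6.4. Distance in frame 2: 4.5.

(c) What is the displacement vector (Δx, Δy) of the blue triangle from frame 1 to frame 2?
(3.0, 2.3)

The blue triangle was at (3.5, 0.5) in frame 1 and (6.5, 2.8) in frame 2.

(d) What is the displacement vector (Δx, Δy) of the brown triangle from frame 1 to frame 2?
(-1.0, 0.9)

The brown triangle was at (6.2, 8.6) in frame 1 and (5.2, 9.5) in frame 2.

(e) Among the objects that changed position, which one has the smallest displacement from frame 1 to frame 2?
the blue pentagon

(moved 0.4)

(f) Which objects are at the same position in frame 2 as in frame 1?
the brown star, the brown circle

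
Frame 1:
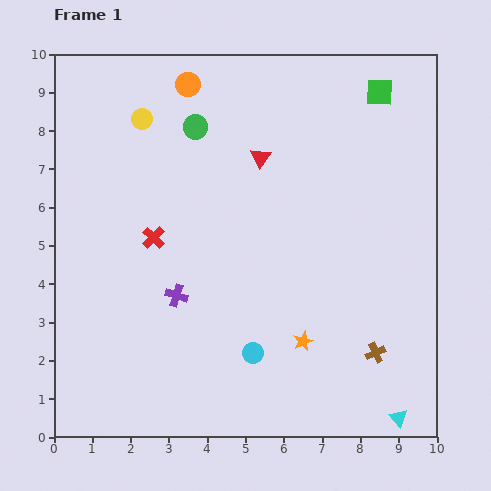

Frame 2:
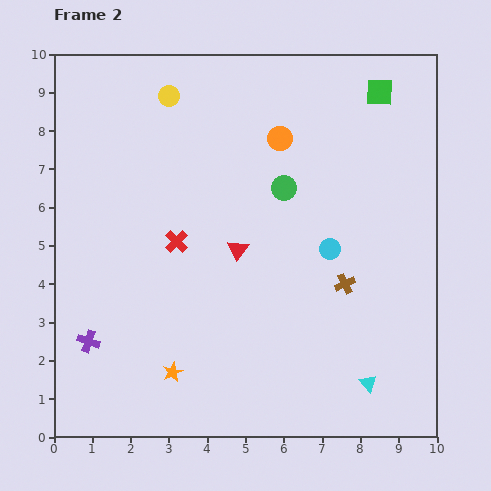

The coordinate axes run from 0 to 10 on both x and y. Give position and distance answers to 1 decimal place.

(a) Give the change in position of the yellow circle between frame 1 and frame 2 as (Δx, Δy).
(0.7, 0.6)

The yellow circle was at (2.3, 8.3) in frame 1 and (3.0, 8.9) in frame 2.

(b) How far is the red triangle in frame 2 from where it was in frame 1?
2.5

The red triangle moved from (5.4, 7.3) to (4.8, 4.9), a distance of √(0.6² + 2.4²) ≈ 2.5.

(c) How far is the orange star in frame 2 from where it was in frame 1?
3.5

The orange star moved from (6.5, 2.5) to (3.1, 1.7), a distance of √(3.4² + 0.8²) ≈ 3.5.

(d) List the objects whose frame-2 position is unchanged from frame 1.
the green square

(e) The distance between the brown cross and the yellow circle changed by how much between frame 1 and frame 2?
-1.9

Distance in frame 1: 8.6. Distance in frame 2: 6.7.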